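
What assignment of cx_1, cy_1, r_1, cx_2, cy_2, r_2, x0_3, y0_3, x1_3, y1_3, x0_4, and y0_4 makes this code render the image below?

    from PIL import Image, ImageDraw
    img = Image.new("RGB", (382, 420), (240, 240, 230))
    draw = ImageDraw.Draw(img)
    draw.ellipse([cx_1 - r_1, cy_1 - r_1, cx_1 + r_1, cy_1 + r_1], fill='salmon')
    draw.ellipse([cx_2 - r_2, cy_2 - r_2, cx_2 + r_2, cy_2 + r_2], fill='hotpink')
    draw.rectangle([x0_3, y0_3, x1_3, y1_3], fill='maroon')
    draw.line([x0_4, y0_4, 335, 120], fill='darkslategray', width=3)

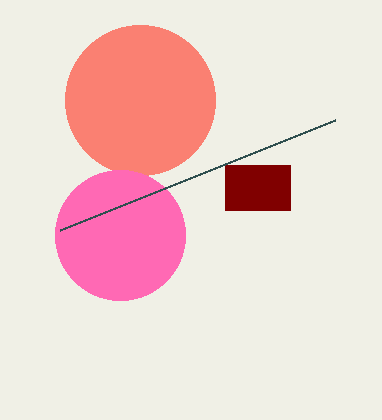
cx_1 = 140; cy_1 = 100; r_1 = 75; cx_2 = 120; cy_2 = 235; r_2 = 65; x0_3 = 225; y0_3 = 165; x1_3 = 290; y1_3 = 210; x0_4 = 60; y0_4 = 230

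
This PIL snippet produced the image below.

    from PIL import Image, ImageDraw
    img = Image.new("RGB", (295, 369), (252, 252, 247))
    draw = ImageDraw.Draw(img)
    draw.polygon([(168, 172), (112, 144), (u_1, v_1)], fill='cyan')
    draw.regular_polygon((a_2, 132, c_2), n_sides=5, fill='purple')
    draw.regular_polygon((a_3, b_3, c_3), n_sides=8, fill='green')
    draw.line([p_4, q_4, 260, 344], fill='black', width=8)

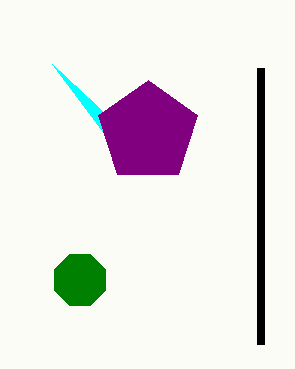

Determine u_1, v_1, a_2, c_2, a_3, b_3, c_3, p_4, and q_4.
u_1 = 52, v_1 = 64, a_2 = 148, c_2 = 52, a_3 = 80, b_3 = 280, c_3 = 28, p_4 = 260, q_4 = 68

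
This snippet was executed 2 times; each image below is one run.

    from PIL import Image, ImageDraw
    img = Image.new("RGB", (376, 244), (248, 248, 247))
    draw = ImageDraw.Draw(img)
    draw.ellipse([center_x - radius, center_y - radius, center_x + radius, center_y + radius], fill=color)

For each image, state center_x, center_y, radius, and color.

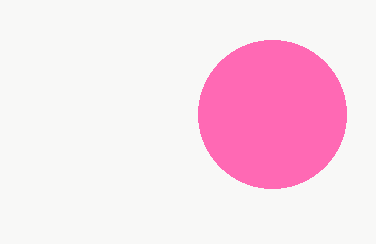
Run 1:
center_x = 272
center_y = 114
radius = 74
color = 'hotpink'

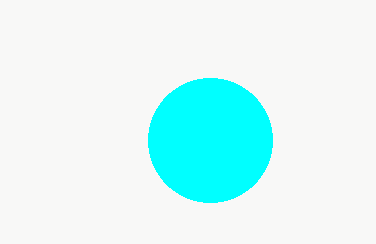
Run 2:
center_x = 210
center_y = 140
radius = 62
color = 'cyan'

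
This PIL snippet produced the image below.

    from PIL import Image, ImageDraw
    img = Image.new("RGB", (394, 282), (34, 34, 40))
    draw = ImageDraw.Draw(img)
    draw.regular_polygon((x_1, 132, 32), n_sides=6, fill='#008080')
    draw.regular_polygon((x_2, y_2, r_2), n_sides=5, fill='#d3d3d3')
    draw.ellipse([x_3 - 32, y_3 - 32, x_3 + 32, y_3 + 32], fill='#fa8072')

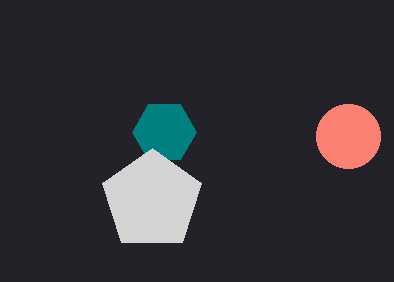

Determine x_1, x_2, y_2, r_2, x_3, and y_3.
x_1 = 164, x_2 = 152, y_2 = 200, r_2 = 52, x_3 = 348, y_3 = 136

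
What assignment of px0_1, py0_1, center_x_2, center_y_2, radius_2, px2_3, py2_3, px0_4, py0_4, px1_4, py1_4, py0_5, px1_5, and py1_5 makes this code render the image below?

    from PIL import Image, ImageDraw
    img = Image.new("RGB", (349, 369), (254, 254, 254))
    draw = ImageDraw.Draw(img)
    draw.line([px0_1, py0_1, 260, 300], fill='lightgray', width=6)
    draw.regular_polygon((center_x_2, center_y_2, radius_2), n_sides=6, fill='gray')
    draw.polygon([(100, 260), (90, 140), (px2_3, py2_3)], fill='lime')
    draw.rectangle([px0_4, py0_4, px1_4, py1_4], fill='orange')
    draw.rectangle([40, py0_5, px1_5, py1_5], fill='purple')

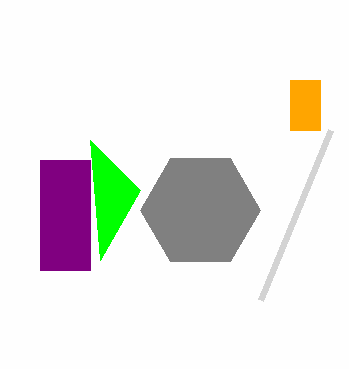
px0_1 = 330, py0_1 = 130, center_x_2 = 200, center_y_2 = 210, radius_2 = 60, px2_3 = 140, py2_3 = 190, px0_4 = 290, py0_4 = 80, px1_4 = 320, py1_4 = 130, py0_5 = 160, px1_5 = 90, py1_5 = 270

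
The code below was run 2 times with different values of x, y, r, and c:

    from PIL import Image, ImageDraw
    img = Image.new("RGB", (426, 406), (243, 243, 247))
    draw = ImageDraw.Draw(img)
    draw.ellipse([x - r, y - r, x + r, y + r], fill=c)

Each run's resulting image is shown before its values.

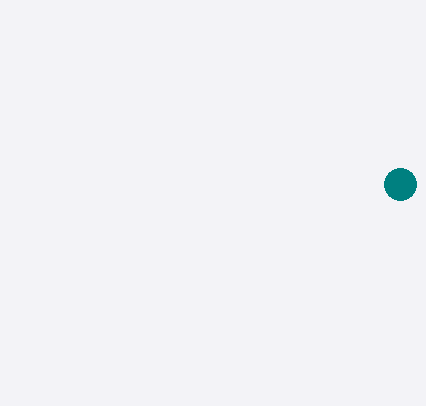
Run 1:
x = 400
y = 184
r = 16
c = 'teal'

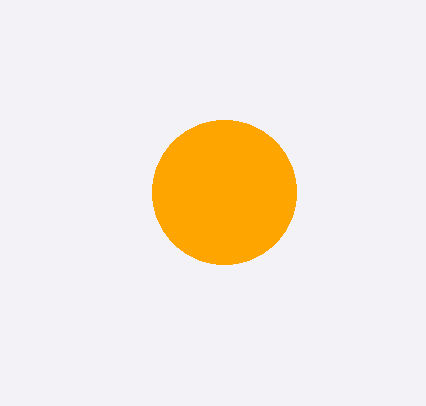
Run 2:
x = 224
y = 192
r = 72
c = 'orange'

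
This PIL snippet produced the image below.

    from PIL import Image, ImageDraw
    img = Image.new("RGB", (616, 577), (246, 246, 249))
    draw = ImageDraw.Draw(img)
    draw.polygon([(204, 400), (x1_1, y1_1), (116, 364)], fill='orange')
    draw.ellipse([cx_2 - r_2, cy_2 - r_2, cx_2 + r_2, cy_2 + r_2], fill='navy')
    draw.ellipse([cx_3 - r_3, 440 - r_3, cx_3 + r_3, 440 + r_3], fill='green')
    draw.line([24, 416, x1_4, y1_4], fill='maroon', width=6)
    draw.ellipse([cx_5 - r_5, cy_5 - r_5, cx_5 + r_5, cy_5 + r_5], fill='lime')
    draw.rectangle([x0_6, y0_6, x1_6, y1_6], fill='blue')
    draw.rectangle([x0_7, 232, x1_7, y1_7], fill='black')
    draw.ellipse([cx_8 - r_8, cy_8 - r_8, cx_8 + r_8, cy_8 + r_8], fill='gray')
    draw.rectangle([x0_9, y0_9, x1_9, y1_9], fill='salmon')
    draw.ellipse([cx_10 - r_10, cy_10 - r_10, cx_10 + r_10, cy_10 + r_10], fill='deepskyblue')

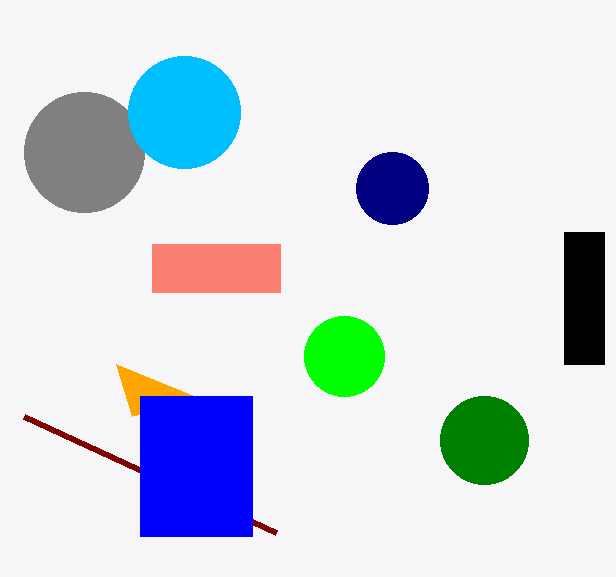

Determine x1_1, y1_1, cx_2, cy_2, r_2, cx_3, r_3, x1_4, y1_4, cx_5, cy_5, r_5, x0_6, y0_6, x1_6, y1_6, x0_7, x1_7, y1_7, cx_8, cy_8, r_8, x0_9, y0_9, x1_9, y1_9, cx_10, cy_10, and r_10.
x1_1 = 132
y1_1 = 416
cx_2 = 392
cy_2 = 188
r_2 = 36
cx_3 = 484
r_3 = 44
x1_4 = 276
y1_4 = 532
cx_5 = 344
cy_5 = 356
r_5 = 40
x0_6 = 140
y0_6 = 396
x1_6 = 252
y1_6 = 536
x0_7 = 564
x1_7 = 604
y1_7 = 364
cx_8 = 84
cy_8 = 152
r_8 = 60
x0_9 = 152
y0_9 = 244
x1_9 = 280
y1_9 = 292
cx_10 = 184
cy_10 = 112
r_10 = 56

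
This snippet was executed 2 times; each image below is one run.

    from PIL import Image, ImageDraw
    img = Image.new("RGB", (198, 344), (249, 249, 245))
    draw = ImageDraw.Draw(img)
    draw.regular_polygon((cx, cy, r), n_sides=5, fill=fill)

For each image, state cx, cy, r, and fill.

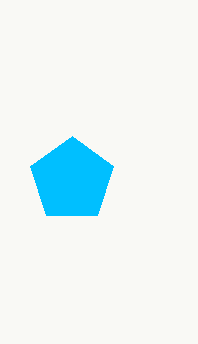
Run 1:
cx = 72
cy = 180
r = 44
fill = 'deepskyblue'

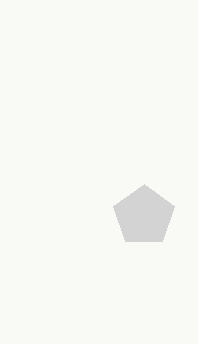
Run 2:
cx = 144
cy = 216
r = 32
fill = 'lightgray'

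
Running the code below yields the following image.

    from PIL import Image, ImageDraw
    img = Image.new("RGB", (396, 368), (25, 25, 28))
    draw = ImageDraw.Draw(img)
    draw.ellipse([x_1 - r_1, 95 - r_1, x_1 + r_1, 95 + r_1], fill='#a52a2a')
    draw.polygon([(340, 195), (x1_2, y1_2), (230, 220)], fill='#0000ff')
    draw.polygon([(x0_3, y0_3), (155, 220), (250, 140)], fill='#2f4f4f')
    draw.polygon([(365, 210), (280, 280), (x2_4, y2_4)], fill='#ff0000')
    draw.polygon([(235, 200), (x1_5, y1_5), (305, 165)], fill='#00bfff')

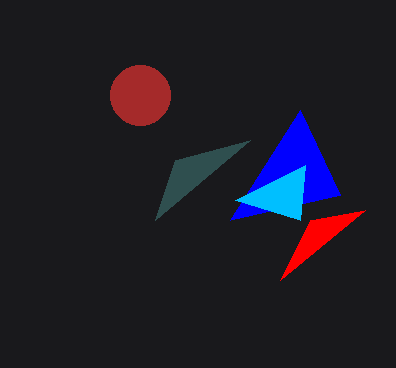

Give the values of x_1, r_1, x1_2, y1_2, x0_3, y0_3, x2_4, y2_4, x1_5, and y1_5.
x_1 = 140, r_1 = 30, x1_2 = 300, y1_2 = 110, x0_3 = 175, y0_3 = 160, x2_4 = 310, y2_4 = 220, x1_5 = 300, y1_5 = 220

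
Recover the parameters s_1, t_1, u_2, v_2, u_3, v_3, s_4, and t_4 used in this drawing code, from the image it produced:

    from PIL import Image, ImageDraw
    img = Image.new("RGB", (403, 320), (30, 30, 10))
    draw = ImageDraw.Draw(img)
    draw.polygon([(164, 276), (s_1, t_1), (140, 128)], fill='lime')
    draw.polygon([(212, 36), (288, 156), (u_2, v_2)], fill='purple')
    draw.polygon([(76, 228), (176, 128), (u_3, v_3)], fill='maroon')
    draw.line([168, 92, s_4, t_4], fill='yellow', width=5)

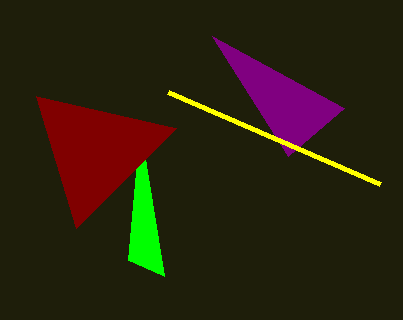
s_1 = 128
t_1 = 260
u_2 = 344
v_2 = 108
u_3 = 36
v_3 = 96
s_4 = 380
t_4 = 184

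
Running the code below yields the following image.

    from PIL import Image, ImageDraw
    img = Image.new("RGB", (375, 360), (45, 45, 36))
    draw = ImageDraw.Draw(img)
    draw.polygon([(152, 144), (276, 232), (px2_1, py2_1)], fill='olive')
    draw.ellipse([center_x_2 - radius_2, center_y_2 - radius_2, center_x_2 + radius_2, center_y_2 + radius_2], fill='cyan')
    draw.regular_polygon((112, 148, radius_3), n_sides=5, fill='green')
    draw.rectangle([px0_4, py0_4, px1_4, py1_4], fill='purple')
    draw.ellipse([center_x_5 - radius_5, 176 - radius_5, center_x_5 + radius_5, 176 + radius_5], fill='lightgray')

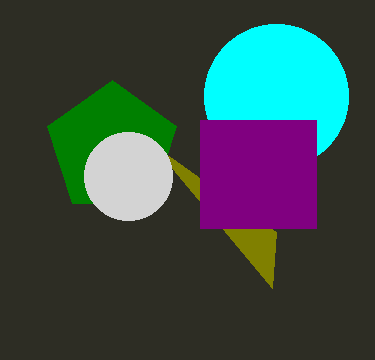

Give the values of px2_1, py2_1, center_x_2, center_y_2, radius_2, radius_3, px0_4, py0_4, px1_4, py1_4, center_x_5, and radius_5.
px2_1 = 272; py2_1 = 288; center_x_2 = 276; center_y_2 = 96; radius_2 = 72; radius_3 = 68; px0_4 = 200; py0_4 = 120; px1_4 = 316; py1_4 = 228; center_x_5 = 128; radius_5 = 44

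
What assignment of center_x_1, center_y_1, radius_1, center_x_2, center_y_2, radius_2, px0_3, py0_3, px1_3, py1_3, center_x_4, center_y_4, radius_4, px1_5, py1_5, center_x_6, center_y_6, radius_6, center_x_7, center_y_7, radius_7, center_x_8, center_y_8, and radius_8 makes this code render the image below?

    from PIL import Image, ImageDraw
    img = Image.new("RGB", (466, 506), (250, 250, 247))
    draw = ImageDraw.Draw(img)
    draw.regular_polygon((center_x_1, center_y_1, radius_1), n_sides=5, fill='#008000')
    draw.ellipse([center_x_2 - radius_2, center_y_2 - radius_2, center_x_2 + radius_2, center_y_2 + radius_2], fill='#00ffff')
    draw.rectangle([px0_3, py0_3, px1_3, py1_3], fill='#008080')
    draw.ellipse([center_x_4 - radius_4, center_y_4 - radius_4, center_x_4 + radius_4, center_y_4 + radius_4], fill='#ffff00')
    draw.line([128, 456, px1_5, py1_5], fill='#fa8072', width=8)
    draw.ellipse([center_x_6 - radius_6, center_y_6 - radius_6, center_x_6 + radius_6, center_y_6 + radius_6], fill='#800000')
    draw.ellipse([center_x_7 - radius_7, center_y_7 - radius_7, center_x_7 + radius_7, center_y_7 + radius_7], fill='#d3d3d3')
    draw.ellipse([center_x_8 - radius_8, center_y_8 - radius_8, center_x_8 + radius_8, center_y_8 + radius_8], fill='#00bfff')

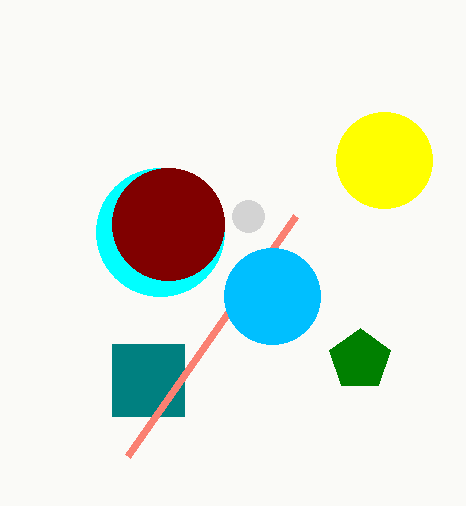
center_x_1 = 360
center_y_1 = 360
radius_1 = 32
center_x_2 = 160
center_y_2 = 232
radius_2 = 64
px0_3 = 112
py0_3 = 344
px1_3 = 184
py1_3 = 416
center_x_4 = 384
center_y_4 = 160
radius_4 = 48
px1_5 = 296
py1_5 = 216
center_x_6 = 168
center_y_6 = 224
radius_6 = 56
center_x_7 = 248
center_y_7 = 216
radius_7 = 16
center_x_8 = 272
center_y_8 = 296
radius_8 = 48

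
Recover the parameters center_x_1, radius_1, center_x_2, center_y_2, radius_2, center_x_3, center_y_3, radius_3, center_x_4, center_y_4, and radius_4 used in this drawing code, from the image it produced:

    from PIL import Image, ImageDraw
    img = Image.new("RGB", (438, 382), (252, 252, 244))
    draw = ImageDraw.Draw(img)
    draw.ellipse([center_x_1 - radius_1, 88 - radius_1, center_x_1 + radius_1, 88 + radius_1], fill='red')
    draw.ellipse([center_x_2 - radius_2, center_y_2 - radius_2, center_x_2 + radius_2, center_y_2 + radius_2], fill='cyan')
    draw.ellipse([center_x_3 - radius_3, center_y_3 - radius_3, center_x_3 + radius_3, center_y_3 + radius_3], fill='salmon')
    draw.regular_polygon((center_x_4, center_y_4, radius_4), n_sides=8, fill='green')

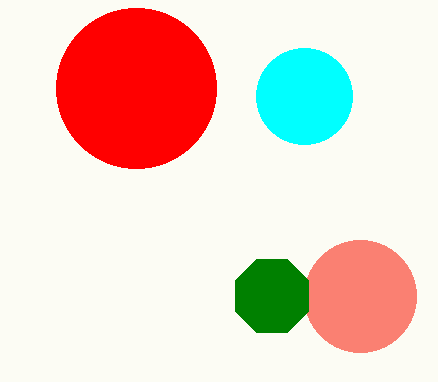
center_x_1 = 136
radius_1 = 80
center_x_2 = 304
center_y_2 = 96
radius_2 = 48
center_x_3 = 360
center_y_3 = 296
radius_3 = 56
center_x_4 = 272
center_y_4 = 296
radius_4 = 40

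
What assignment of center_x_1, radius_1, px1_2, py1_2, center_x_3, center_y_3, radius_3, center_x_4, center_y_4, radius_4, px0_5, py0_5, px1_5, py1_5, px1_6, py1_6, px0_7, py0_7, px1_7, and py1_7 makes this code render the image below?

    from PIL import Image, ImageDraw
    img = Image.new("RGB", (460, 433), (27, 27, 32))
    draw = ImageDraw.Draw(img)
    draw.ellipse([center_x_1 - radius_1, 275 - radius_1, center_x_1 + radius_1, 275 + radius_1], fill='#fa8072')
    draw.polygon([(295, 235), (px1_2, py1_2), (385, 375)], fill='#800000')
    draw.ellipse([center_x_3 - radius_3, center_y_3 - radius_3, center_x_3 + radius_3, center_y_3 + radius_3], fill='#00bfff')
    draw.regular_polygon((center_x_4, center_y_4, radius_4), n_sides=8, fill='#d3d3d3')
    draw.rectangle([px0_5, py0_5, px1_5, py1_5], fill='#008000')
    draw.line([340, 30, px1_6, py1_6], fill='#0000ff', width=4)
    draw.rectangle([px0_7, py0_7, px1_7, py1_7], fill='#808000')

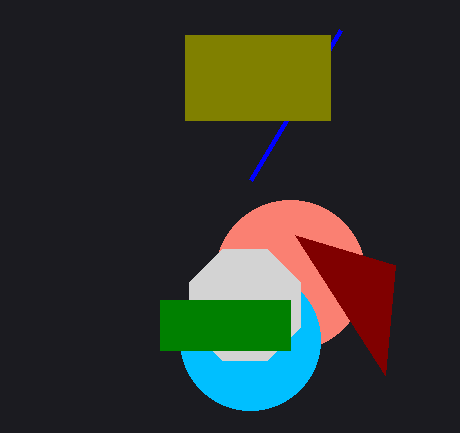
center_x_1 = 290; radius_1 = 75; px1_2 = 395; py1_2 = 265; center_x_3 = 250; center_y_3 = 340; radius_3 = 70; center_x_4 = 245; center_y_4 = 305; radius_4 = 60; px0_5 = 160; py0_5 = 300; px1_5 = 290; py1_5 = 350; px1_6 = 250; py1_6 = 180; px0_7 = 185; py0_7 = 35; px1_7 = 330; py1_7 = 120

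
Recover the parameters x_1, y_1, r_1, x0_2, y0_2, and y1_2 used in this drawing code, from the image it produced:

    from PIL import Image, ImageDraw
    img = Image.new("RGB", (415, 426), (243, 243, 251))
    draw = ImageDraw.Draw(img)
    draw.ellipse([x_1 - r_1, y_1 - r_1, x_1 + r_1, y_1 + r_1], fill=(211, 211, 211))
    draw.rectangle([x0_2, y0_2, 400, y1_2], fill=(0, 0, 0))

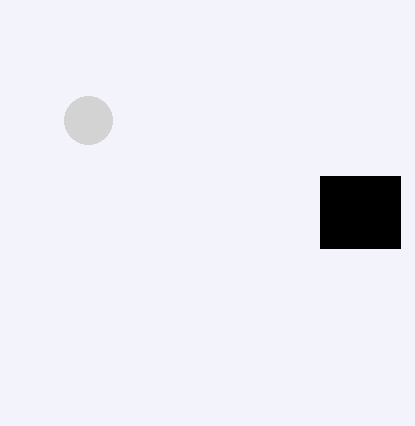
x_1 = 88; y_1 = 120; r_1 = 24; x0_2 = 320; y0_2 = 176; y1_2 = 248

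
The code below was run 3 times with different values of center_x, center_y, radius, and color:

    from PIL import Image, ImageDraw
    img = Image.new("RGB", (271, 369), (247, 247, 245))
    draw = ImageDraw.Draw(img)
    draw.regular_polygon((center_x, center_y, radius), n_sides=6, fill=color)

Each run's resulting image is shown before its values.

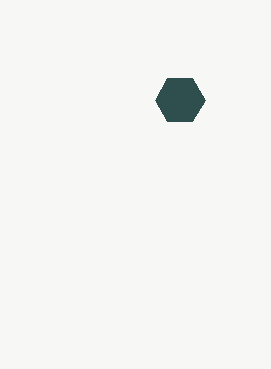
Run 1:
center_x = 180, center_y = 100, radius = 25, color = 'darkslategray'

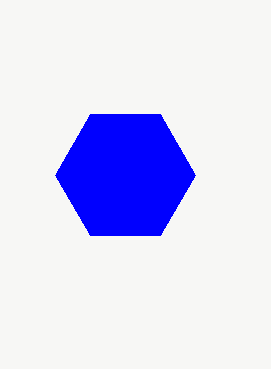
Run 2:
center_x = 125, center_y = 175, radius = 70, color = 'blue'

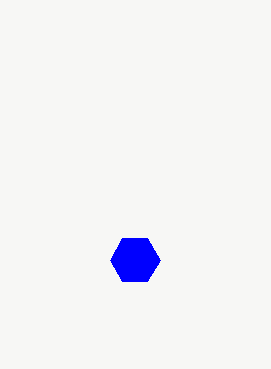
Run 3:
center_x = 135
center_y = 260
radius = 25
color = 'blue'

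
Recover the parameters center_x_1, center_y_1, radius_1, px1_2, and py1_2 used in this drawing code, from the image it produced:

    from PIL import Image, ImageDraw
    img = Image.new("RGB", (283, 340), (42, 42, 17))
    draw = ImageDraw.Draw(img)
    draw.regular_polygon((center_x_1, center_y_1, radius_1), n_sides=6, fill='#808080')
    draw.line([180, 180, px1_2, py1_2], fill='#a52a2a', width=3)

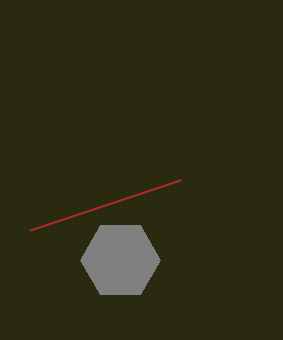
center_x_1 = 120
center_y_1 = 260
radius_1 = 40
px1_2 = 30
py1_2 = 230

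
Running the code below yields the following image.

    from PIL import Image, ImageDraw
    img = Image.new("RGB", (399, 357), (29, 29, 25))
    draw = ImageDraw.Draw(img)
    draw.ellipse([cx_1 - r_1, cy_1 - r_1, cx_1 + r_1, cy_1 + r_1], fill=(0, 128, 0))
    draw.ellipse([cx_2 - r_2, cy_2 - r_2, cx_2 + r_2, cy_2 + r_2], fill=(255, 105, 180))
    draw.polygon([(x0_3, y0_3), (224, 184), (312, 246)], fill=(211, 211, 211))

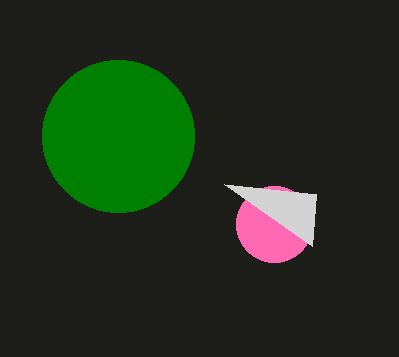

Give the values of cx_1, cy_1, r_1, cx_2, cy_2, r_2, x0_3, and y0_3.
cx_1 = 118; cy_1 = 136; r_1 = 76; cx_2 = 274; cy_2 = 224; r_2 = 38; x0_3 = 316; y0_3 = 194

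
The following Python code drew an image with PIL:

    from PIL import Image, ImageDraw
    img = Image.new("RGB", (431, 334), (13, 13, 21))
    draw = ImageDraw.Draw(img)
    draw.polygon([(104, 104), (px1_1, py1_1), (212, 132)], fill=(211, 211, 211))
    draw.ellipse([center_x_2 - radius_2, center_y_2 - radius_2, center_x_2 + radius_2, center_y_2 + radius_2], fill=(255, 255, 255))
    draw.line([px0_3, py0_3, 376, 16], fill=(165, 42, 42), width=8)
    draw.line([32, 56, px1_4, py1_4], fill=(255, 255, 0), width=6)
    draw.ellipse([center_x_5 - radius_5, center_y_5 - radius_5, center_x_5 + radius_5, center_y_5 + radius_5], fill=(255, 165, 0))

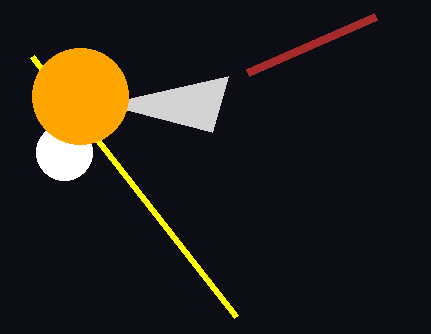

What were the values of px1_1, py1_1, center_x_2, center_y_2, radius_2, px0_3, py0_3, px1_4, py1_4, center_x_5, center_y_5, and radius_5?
px1_1 = 228; py1_1 = 76; center_x_2 = 64; center_y_2 = 152; radius_2 = 28; px0_3 = 248; py0_3 = 72; px1_4 = 236; py1_4 = 316; center_x_5 = 80; center_y_5 = 96; radius_5 = 48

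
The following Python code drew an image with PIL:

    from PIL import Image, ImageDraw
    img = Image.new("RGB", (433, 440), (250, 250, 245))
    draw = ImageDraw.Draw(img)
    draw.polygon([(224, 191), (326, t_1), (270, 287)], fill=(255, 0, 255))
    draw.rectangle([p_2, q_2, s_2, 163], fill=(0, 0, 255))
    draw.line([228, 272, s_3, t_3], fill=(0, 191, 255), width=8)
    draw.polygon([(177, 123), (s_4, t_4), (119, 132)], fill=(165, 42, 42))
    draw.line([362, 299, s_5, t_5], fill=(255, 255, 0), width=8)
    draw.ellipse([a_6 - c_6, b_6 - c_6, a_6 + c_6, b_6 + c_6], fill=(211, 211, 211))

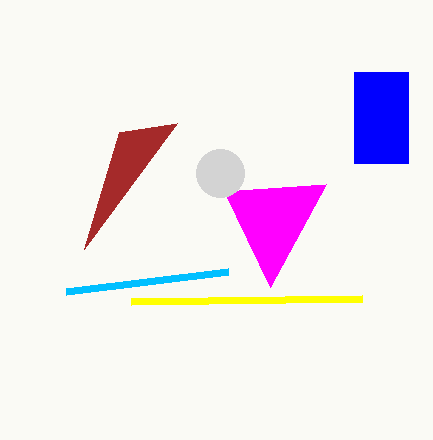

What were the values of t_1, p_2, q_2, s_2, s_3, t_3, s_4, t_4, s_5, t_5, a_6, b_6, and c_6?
t_1 = 184, p_2 = 354, q_2 = 72, s_2 = 408, s_3 = 66, t_3 = 292, s_4 = 84, t_4 = 249, s_5 = 131, t_5 = 302, a_6 = 220, b_6 = 173, c_6 = 24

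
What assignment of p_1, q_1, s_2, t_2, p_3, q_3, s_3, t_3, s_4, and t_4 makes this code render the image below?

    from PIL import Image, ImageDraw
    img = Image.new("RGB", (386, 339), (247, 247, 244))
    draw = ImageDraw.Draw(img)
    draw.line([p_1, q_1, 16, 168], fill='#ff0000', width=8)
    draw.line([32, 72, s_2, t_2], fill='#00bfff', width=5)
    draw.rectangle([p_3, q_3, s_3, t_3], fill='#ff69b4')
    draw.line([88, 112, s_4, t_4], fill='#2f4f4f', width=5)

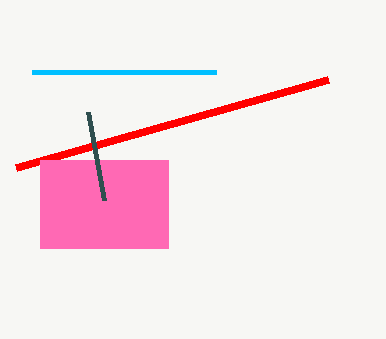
p_1 = 328; q_1 = 80; s_2 = 216; t_2 = 72; p_3 = 40; q_3 = 160; s_3 = 168; t_3 = 248; s_4 = 104; t_4 = 200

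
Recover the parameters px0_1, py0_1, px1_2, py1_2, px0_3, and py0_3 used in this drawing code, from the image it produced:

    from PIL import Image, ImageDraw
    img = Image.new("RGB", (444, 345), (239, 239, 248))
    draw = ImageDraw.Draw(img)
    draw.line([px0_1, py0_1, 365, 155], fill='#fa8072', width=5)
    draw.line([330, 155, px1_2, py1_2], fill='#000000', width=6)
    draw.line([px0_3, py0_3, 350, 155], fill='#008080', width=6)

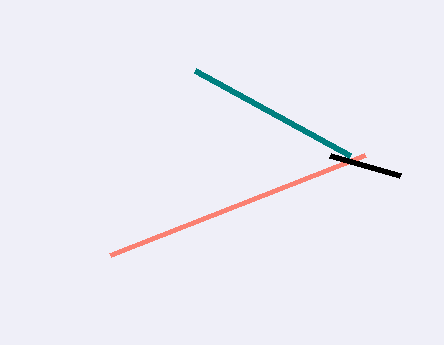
px0_1 = 110; py0_1 = 255; px1_2 = 400; py1_2 = 175; px0_3 = 195; py0_3 = 70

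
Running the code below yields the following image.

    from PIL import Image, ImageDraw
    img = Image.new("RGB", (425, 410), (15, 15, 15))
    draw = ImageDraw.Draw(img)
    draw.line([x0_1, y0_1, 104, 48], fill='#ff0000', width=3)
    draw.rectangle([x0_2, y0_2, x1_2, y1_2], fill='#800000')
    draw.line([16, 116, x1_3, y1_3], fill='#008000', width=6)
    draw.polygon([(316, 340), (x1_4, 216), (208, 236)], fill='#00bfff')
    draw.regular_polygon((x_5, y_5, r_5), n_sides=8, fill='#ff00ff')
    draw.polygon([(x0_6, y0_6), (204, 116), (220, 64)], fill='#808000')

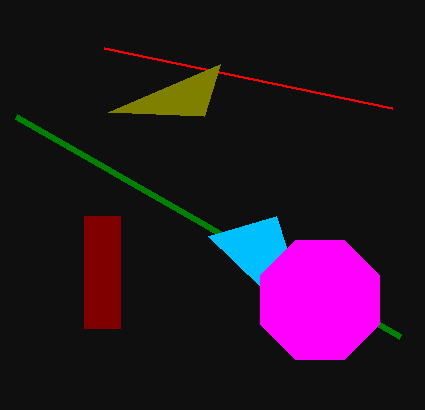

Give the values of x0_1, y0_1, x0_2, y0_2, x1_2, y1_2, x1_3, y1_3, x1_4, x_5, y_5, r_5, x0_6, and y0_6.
x0_1 = 392, y0_1 = 108, x0_2 = 84, y0_2 = 216, x1_2 = 120, y1_2 = 328, x1_3 = 400, y1_3 = 336, x1_4 = 276, x_5 = 320, y_5 = 300, r_5 = 64, x0_6 = 108, y0_6 = 112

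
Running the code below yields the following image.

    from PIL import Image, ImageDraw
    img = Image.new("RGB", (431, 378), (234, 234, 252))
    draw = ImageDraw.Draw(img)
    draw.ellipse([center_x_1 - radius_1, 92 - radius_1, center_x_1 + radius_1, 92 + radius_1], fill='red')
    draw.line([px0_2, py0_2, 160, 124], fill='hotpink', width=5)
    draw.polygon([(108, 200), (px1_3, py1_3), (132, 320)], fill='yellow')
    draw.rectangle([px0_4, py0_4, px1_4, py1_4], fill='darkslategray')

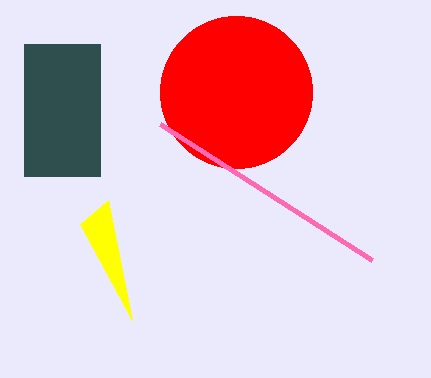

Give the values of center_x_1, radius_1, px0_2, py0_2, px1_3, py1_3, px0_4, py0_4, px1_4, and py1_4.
center_x_1 = 236, radius_1 = 76, px0_2 = 372, py0_2 = 260, px1_3 = 80, py1_3 = 224, px0_4 = 24, py0_4 = 44, px1_4 = 100, py1_4 = 176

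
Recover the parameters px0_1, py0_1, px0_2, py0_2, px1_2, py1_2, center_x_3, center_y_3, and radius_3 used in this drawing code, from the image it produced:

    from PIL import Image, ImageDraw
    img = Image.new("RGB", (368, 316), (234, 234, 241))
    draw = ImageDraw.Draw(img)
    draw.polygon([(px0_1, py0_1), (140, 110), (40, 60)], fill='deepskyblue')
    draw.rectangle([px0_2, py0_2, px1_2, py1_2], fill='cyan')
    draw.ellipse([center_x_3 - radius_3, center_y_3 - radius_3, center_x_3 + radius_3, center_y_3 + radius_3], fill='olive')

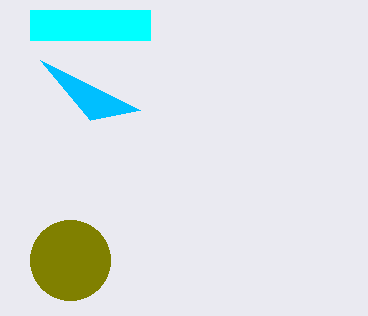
px0_1 = 90
py0_1 = 120
px0_2 = 30
py0_2 = 10
px1_2 = 150
py1_2 = 40
center_x_3 = 70
center_y_3 = 260
radius_3 = 40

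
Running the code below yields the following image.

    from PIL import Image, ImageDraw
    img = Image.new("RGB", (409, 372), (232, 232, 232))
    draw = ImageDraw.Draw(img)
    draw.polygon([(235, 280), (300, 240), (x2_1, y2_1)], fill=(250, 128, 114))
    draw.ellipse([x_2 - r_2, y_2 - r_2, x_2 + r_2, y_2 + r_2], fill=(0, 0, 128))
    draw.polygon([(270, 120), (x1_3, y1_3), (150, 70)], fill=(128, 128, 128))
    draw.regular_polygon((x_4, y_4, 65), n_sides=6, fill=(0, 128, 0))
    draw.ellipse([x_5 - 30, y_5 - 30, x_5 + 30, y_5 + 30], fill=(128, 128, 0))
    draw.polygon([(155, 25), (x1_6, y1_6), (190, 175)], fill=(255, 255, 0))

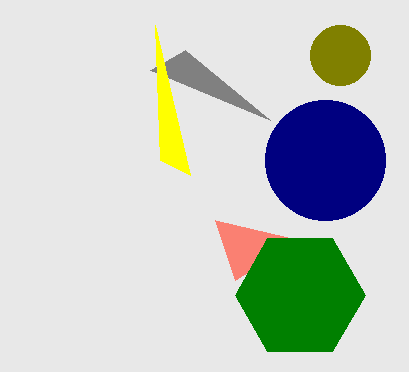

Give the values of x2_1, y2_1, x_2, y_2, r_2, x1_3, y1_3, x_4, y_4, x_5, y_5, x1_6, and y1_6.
x2_1 = 215; y2_1 = 220; x_2 = 325; y_2 = 160; r_2 = 60; x1_3 = 185; y1_3 = 50; x_4 = 300; y_4 = 295; x_5 = 340; y_5 = 55; x1_6 = 160; y1_6 = 160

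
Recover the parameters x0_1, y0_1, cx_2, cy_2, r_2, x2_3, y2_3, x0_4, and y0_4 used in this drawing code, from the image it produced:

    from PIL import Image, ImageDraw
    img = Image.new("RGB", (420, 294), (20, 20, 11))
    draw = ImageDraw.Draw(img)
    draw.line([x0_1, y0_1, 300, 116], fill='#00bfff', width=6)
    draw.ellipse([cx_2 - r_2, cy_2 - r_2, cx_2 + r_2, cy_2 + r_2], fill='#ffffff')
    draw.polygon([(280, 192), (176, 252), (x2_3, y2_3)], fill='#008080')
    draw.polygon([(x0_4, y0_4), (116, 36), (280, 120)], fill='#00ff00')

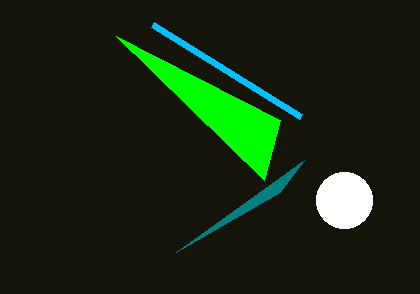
x0_1 = 152, y0_1 = 24, cx_2 = 344, cy_2 = 200, r_2 = 28, x2_3 = 304, y2_3 = 160, x0_4 = 264, y0_4 = 180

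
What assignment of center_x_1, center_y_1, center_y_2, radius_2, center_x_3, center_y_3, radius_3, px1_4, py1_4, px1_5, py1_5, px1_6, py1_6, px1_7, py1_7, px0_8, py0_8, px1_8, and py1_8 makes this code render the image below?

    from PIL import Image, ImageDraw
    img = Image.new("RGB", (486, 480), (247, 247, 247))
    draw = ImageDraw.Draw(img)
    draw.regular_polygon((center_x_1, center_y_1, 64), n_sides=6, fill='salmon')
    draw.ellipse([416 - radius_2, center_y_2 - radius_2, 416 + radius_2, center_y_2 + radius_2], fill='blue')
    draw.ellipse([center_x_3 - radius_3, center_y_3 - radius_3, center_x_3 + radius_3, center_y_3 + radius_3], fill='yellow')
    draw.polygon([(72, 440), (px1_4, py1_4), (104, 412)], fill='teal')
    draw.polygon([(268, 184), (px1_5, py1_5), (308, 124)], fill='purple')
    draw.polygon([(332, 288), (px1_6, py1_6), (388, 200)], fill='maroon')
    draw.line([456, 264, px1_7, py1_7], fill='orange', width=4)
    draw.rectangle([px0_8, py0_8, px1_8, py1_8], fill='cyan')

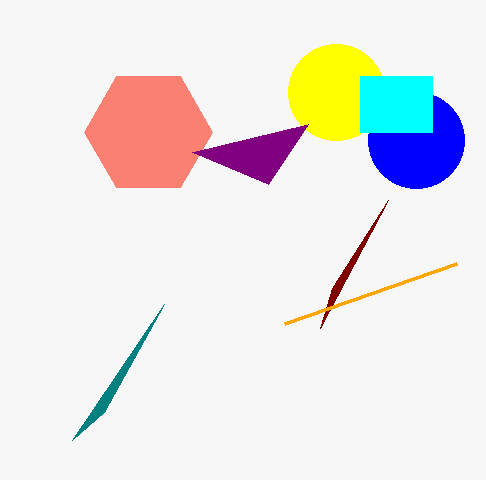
center_x_1 = 148, center_y_1 = 132, center_y_2 = 140, radius_2 = 48, center_x_3 = 336, center_y_3 = 92, radius_3 = 48, px1_4 = 164, py1_4 = 304, px1_5 = 192, py1_5 = 152, px1_6 = 320, py1_6 = 328, px1_7 = 284, py1_7 = 324, px0_8 = 360, py0_8 = 76, px1_8 = 432, py1_8 = 132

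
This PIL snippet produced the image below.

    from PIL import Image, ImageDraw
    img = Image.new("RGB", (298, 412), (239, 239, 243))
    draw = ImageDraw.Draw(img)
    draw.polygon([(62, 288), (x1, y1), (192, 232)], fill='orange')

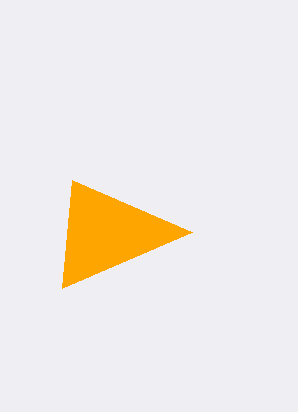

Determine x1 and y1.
x1 = 72
y1 = 180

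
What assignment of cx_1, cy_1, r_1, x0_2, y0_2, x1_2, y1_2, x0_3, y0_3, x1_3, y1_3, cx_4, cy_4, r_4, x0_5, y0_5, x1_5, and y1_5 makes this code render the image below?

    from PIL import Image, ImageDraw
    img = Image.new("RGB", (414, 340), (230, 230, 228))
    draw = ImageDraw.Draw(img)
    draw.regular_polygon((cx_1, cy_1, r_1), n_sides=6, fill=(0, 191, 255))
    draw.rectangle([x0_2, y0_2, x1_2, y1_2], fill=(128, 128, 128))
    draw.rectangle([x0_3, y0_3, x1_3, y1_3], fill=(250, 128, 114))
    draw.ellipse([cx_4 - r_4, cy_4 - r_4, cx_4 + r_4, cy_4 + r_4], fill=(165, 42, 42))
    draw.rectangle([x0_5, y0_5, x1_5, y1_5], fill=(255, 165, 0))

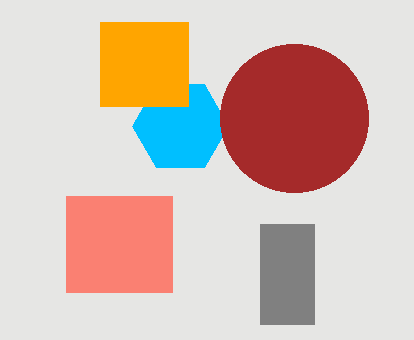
cx_1 = 180; cy_1 = 126; r_1 = 48; x0_2 = 260; y0_2 = 224; x1_2 = 314; y1_2 = 324; x0_3 = 66; y0_3 = 196; x1_3 = 172; y1_3 = 292; cx_4 = 294; cy_4 = 118; r_4 = 74; x0_5 = 100; y0_5 = 22; x1_5 = 188; y1_5 = 106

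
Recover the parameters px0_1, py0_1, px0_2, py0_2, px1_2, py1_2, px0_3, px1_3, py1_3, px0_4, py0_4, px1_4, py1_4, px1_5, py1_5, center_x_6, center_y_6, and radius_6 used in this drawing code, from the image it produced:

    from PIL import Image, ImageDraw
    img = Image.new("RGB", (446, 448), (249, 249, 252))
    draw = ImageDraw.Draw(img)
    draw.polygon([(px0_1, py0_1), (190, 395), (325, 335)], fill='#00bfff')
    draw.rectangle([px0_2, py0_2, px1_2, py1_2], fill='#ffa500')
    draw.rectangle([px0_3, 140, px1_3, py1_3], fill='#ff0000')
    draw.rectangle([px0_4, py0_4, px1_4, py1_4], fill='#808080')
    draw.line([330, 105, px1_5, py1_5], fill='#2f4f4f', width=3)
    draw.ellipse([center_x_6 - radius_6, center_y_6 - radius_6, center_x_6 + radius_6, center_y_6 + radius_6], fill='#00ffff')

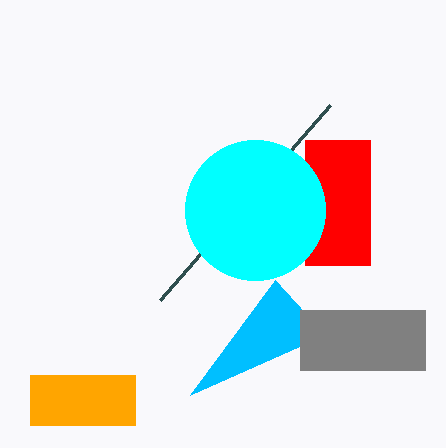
px0_1 = 275
py0_1 = 280
px0_2 = 30
py0_2 = 375
px1_2 = 135
py1_2 = 425
px0_3 = 305
px1_3 = 370
py1_3 = 265
px0_4 = 300
py0_4 = 310
px1_4 = 425
py1_4 = 370
px1_5 = 160
py1_5 = 300
center_x_6 = 255
center_y_6 = 210
radius_6 = 70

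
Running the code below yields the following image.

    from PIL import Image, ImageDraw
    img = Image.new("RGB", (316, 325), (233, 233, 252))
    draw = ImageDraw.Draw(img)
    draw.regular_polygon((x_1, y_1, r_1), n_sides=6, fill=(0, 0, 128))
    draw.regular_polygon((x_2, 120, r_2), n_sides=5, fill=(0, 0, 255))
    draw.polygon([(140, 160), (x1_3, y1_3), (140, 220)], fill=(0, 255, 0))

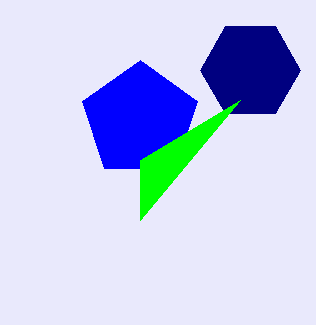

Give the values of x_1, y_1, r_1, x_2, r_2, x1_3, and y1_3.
x_1 = 250; y_1 = 70; r_1 = 50; x_2 = 140; r_2 = 60; x1_3 = 240; y1_3 = 100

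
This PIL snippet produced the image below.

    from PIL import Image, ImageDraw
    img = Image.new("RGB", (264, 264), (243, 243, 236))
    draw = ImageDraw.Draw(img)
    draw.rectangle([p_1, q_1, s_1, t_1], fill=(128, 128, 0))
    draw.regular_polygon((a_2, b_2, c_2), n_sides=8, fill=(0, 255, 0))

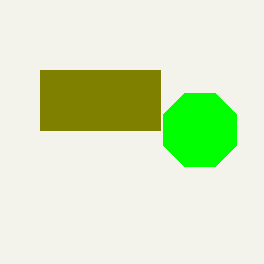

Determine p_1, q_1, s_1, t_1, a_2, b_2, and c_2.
p_1 = 40
q_1 = 70
s_1 = 160
t_1 = 130
a_2 = 200
b_2 = 130
c_2 = 40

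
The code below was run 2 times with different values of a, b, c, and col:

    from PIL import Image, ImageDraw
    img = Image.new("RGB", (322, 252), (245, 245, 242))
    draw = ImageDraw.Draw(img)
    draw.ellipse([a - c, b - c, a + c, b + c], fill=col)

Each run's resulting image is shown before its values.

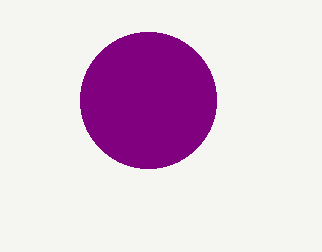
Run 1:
a = 148, b = 100, c = 68, col = 'purple'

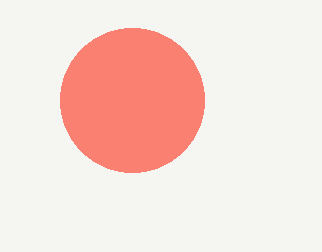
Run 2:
a = 132, b = 100, c = 72, col = 'salmon'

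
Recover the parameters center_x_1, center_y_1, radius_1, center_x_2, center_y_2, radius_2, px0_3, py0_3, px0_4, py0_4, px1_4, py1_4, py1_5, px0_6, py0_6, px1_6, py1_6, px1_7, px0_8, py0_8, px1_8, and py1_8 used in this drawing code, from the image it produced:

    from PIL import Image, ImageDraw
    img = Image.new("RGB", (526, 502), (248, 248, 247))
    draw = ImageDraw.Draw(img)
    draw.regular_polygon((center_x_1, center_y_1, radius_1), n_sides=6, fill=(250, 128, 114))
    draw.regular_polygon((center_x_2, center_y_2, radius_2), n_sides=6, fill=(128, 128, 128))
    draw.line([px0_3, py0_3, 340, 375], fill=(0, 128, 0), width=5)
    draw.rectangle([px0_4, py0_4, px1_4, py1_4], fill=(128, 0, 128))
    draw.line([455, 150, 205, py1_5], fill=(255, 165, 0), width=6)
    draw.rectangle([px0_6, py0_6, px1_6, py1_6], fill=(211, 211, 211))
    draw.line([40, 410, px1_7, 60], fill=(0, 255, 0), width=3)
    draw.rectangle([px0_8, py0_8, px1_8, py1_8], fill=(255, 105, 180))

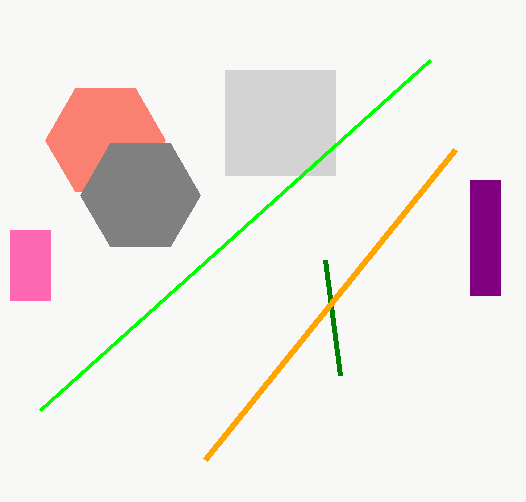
center_x_1 = 105, center_y_1 = 140, radius_1 = 60, center_x_2 = 140, center_y_2 = 195, radius_2 = 60, px0_3 = 325, py0_3 = 260, px0_4 = 470, py0_4 = 180, px1_4 = 500, py1_4 = 295, py1_5 = 460, px0_6 = 225, py0_6 = 70, px1_6 = 335, py1_6 = 175, px1_7 = 430, px0_8 = 10, py0_8 = 230, px1_8 = 50, py1_8 = 300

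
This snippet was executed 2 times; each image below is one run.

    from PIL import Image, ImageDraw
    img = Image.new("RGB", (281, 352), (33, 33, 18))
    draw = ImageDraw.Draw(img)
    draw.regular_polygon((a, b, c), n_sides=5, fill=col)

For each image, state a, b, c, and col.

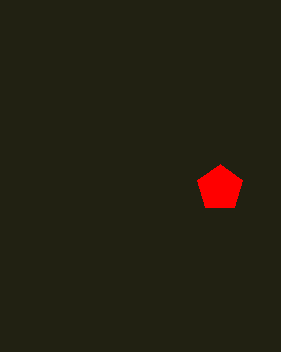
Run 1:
a = 220
b = 188
c = 24
col = 'red'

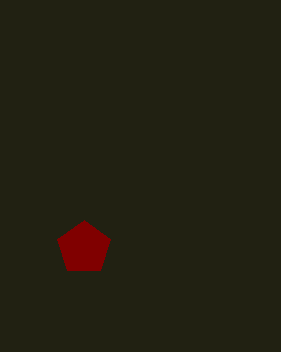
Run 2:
a = 84; b = 248; c = 28; col = 'maroon'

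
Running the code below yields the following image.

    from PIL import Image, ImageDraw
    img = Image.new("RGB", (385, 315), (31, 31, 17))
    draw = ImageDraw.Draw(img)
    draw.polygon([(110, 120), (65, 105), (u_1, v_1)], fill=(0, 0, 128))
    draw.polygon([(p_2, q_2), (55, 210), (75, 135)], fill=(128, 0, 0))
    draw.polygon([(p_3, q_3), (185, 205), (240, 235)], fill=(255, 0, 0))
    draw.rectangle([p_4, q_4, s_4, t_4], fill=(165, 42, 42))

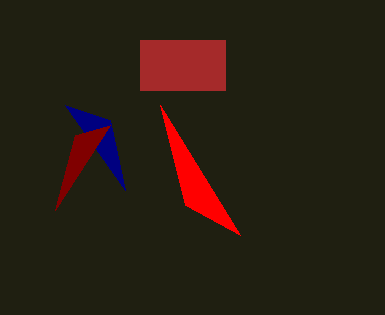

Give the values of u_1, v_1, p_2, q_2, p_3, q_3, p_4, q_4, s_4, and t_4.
u_1 = 125; v_1 = 190; p_2 = 110; q_2 = 125; p_3 = 160; q_3 = 105; p_4 = 140; q_4 = 40; s_4 = 225; t_4 = 90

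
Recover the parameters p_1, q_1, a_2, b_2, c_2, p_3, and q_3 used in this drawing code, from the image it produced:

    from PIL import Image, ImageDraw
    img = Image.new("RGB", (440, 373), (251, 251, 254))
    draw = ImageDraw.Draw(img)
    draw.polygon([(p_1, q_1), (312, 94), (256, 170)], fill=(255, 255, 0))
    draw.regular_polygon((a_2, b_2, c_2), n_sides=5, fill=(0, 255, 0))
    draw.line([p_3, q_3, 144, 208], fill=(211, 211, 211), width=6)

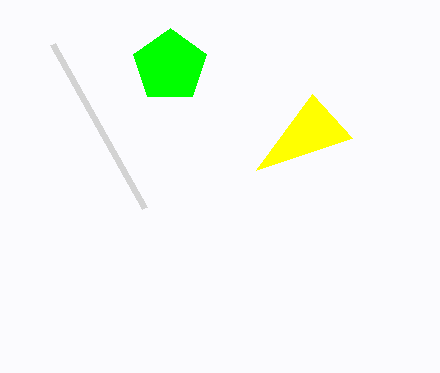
p_1 = 352, q_1 = 138, a_2 = 170, b_2 = 66, c_2 = 38, p_3 = 52, q_3 = 44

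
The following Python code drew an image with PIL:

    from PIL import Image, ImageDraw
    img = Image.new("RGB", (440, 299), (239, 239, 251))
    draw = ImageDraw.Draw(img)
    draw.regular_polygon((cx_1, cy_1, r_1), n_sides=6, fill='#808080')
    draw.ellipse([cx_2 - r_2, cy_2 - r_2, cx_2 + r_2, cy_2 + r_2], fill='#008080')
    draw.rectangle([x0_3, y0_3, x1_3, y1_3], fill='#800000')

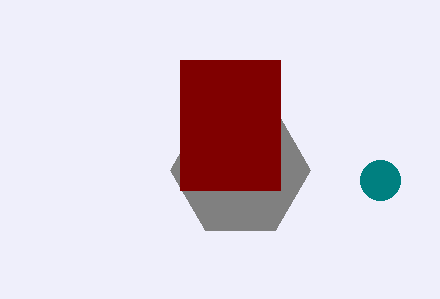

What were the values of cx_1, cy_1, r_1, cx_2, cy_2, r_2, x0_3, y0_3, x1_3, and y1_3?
cx_1 = 240; cy_1 = 170; r_1 = 70; cx_2 = 380; cy_2 = 180; r_2 = 20; x0_3 = 180; y0_3 = 60; x1_3 = 280; y1_3 = 190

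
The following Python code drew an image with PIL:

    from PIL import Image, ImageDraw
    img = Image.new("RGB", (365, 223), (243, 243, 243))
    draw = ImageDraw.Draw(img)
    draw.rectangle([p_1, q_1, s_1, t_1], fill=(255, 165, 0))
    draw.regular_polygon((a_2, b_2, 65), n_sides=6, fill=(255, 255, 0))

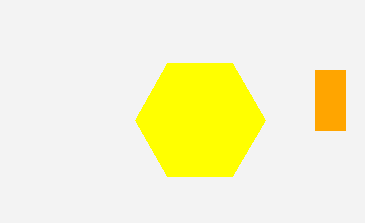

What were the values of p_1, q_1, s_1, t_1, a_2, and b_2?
p_1 = 315; q_1 = 70; s_1 = 345; t_1 = 130; a_2 = 200; b_2 = 120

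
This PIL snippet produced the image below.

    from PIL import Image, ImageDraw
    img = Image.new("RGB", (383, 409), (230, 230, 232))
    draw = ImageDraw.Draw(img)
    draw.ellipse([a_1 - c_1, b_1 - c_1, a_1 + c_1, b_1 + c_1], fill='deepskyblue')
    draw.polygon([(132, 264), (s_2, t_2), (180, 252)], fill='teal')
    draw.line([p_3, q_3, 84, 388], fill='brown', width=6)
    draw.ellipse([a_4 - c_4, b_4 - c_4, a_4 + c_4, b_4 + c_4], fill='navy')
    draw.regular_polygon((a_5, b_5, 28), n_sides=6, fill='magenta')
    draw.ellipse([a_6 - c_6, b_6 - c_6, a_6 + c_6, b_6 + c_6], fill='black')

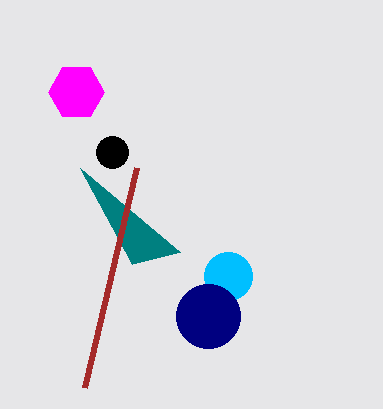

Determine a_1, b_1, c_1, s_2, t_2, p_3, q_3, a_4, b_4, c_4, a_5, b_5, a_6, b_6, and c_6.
a_1 = 228
b_1 = 276
c_1 = 24
s_2 = 80
t_2 = 168
p_3 = 136
q_3 = 168
a_4 = 208
b_4 = 316
c_4 = 32
a_5 = 76
b_5 = 92
a_6 = 112
b_6 = 152
c_6 = 16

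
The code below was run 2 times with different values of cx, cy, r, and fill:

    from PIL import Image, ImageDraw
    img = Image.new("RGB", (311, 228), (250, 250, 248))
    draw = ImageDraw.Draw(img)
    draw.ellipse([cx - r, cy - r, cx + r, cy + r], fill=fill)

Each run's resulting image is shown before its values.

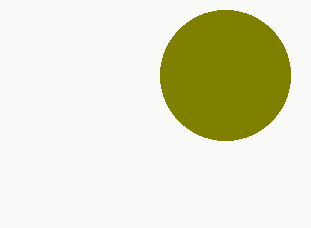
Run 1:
cx = 225; cy = 75; r = 65; fill = 'olive'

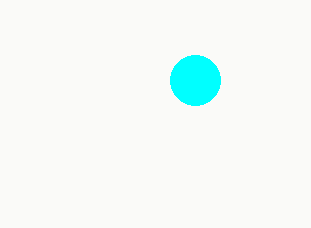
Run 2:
cx = 195, cy = 80, r = 25, fill = 'cyan'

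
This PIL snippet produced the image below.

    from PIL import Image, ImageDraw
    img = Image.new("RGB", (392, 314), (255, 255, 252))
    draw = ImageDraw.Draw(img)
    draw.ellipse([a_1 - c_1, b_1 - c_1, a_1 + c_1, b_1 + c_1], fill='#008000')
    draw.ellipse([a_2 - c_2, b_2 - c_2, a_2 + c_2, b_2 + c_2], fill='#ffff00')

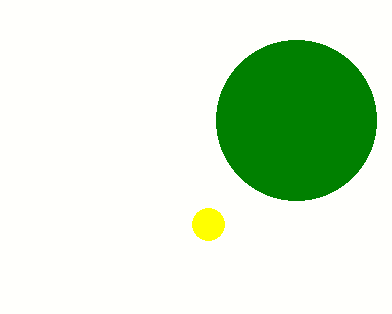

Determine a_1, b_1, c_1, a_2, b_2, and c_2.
a_1 = 296
b_1 = 120
c_1 = 80
a_2 = 208
b_2 = 224
c_2 = 16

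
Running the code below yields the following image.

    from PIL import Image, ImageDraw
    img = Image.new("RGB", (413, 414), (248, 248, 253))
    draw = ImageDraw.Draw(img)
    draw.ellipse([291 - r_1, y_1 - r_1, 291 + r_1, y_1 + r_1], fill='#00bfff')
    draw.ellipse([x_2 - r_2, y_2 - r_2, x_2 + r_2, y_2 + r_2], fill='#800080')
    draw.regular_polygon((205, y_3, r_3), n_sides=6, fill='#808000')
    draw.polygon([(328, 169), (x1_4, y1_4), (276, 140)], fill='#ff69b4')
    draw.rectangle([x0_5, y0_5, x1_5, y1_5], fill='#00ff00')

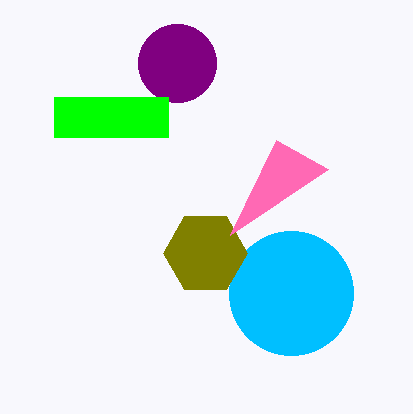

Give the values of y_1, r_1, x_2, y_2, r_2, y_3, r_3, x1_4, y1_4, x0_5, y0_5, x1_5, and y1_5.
y_1 = 293; r_1 = 62; x_2 = 177; y_2 = 63; r_2 = 39; y_3 = 253; r_3 = 42; x1_4 = 230; y1_4 = 235; x0_5 = 54; y0_5 = 97; x1_5 = 168; y1_5 = 137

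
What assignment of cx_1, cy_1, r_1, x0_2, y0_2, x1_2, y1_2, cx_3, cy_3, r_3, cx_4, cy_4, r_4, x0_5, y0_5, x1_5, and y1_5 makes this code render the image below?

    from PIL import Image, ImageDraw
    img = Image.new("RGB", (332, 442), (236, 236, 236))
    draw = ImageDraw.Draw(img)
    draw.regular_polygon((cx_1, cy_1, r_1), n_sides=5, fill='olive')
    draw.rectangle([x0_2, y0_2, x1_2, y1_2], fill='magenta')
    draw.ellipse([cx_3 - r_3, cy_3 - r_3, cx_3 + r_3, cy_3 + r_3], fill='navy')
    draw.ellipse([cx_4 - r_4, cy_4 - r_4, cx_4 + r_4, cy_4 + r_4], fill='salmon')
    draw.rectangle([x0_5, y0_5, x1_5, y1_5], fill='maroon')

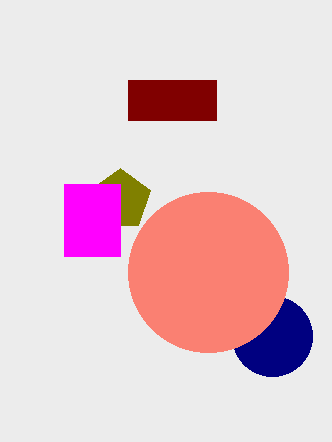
cx_1 = 120; cy_1 = 200; r_1 = 32; x0_2 = 64; y0_2 = 184; x1_2 = 120; y1_2 = 256; cx_3 = 272; cy_3 = 336; r_3 = 40; cx_4 = 208; cy_4 = 272; r_4 = 80; x0_5 = 128; y0_5 = 80; x1_5 = 216; y1_5 = 120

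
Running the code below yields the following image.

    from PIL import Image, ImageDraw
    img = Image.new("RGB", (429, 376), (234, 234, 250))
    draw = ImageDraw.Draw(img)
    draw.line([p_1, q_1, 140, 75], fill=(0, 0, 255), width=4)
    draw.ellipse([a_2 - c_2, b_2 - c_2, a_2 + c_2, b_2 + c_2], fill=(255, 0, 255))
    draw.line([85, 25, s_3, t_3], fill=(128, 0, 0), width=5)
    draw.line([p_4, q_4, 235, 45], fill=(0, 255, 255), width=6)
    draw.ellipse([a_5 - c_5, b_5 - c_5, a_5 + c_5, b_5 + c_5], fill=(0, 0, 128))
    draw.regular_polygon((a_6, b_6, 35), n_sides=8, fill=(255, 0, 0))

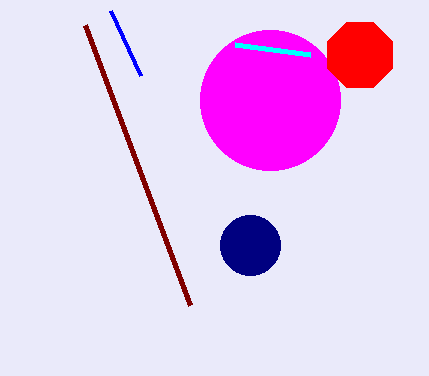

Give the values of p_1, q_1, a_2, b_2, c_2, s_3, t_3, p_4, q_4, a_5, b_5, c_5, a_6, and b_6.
p_1 = 110
q_1 = 10
a_2 = 270
b_2 = 100
c_2 = 70
s_3 = 190
t_3 = 305
p_4 = 310
q_4 = 55
a_5 = 250
b_5 = 245
c_5 = 30
a_6 = 360
b_6 = 55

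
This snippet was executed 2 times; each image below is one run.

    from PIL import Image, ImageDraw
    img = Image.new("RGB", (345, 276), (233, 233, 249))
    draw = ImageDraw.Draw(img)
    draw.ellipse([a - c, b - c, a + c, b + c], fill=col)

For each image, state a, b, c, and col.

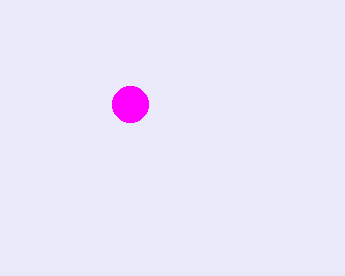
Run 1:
a = 130
b = 104
c = 18
col = 'magenta'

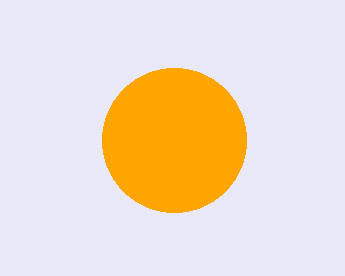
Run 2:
a = 174, b = 140, c = 72, col = 'orange'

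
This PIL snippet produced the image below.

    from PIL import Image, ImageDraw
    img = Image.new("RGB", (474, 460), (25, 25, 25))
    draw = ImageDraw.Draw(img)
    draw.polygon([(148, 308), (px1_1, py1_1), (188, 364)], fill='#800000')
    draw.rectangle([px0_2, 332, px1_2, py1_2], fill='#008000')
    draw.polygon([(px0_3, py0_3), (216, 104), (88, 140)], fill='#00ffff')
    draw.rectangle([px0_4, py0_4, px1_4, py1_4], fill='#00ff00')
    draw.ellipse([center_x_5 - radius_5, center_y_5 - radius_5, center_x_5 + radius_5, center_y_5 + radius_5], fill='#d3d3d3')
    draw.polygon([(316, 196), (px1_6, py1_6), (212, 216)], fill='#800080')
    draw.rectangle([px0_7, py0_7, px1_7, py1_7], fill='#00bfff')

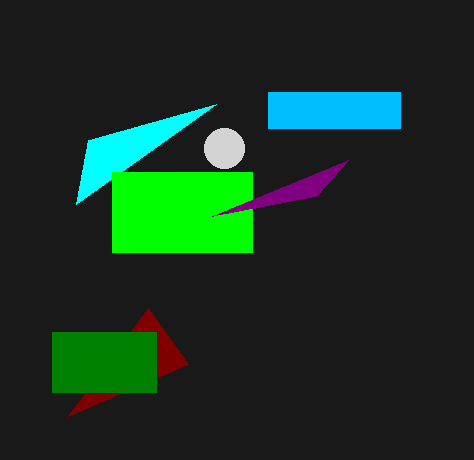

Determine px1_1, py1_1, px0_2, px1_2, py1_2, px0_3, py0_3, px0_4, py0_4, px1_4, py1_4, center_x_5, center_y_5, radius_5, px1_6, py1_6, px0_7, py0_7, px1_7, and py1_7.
px1_1 = 68
py1_1 = 416
px0_2 = 52
px1_2 = 156
py1_2 = 392
px0_3 = 76
py0_3 = 204
px0_4 = 112
py0_4 = 172
px1_4 = 252
py1_4 = 252
center_x_5 = 224
center_y_5 = 148
radius_5 = 20
px1_6 = 348
py1_6 = 160
px0_7 = 268
py0_7 = 92
px1_7 = 400
py1_7 = 128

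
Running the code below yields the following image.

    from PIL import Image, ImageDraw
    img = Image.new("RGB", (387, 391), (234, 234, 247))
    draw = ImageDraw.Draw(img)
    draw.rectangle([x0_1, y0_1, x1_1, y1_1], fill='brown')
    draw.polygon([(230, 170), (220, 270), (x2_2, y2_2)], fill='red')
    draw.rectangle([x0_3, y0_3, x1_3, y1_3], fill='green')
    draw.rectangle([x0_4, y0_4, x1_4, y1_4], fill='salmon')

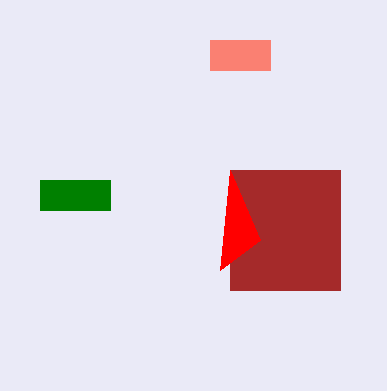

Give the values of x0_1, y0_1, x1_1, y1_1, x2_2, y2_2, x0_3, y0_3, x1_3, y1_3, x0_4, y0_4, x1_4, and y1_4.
x0_1 = 230; y0_1 = 170; x1_1 = 340; y1_1 = 290; x2_2 = 260; y2_2 = 240; x0_3 = 40; y0_3 = 180; x1_3 = 110; y1_3 = 210; x0_4 = 210; y0_4 = 40; x1_4 = 270; y1_4 = 70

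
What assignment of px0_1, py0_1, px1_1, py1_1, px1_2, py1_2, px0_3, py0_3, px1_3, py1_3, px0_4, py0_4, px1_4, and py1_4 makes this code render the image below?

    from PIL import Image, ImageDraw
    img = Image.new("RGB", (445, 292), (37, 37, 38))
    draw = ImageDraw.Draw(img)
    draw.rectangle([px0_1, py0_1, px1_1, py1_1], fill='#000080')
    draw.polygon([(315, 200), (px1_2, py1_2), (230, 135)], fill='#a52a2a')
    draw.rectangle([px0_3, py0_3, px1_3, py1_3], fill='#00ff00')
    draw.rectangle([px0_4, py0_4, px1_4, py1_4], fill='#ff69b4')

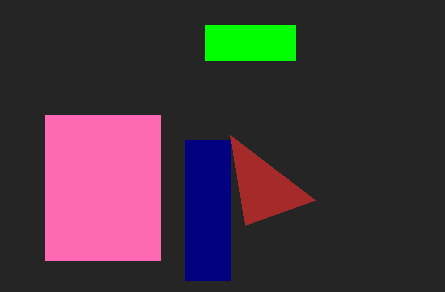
px0_1 = 185, py0_1 = 140, px1_1 = 230, py1_1 = 280, px1_2 = 245, py1_2 = 225, px0_3 = 205, py0_3 = 25, px1_3 = 295, py1_3 = 60, px0_4 = 45, py0_4 = 115, px1_4 = 160, py1_4 = 260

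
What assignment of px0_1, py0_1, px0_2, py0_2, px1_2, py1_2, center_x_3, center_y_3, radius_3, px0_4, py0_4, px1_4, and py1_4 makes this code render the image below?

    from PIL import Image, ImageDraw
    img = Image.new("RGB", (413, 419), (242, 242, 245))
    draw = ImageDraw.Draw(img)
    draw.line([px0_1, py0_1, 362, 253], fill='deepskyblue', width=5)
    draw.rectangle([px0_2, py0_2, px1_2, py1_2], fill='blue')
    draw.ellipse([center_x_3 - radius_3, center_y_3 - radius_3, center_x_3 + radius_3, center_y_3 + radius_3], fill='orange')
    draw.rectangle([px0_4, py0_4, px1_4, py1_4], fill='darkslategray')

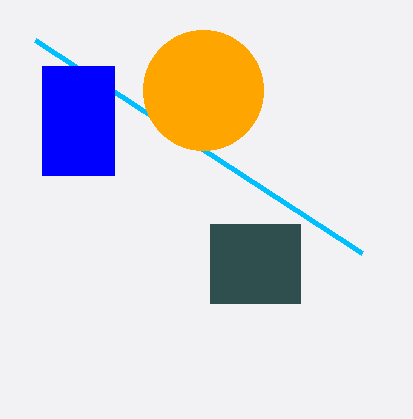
px0_1 = 35; py0_1 = 40; px0_2 = 42; py0_2 = 66; px1_2 = 114; py1_2 = 175; center_x_3 = 203; center_y_3 = 90; radius_3 = 60; px0_4 = 210; py0_4 = 224; px1_4 = 300; py1_4 = 303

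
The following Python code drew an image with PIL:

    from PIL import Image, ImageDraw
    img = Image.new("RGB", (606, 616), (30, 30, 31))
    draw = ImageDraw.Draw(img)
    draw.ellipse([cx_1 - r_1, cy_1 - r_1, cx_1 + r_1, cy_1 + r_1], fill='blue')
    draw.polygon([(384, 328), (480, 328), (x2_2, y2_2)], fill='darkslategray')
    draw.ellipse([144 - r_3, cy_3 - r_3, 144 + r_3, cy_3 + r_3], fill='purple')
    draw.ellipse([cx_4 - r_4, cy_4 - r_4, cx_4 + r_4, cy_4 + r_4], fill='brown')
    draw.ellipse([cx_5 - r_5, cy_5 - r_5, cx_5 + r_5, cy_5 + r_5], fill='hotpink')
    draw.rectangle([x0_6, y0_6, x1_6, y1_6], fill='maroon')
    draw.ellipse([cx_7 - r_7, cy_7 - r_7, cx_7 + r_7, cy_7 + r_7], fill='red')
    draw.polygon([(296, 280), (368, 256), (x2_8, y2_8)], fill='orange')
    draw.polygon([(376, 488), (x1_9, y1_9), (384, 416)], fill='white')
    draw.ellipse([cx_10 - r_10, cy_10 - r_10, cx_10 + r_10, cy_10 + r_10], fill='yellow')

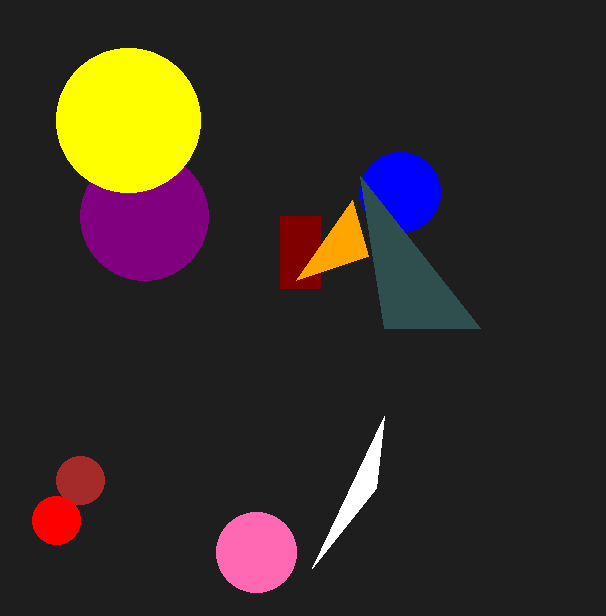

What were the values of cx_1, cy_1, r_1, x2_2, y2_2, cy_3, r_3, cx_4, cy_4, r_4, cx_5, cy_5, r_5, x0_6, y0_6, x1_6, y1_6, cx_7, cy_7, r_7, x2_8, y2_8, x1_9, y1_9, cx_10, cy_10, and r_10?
cx_1 = 400
cy_1 = 192
r_1 = 40
x2_2 = 360
y2_2 = 176
cy_3 = 216
r_3 = 64
cx_4 = 80
cy_4 = 480
r_4 = 24
cx_5 = 256
cy_5 = 552
r_5 = 40
x0_6 = 280
y0_6 = 216
x1_6 = 320
y1_6 = 288
cx_7 = 56
cy_7 = 520
r_7 = 24
x2_8 = 352
y2_8 = 200
x1_9 = 312
y1_9 = 568
cx_10 = 128
cy_10 = 120
r_10 = 72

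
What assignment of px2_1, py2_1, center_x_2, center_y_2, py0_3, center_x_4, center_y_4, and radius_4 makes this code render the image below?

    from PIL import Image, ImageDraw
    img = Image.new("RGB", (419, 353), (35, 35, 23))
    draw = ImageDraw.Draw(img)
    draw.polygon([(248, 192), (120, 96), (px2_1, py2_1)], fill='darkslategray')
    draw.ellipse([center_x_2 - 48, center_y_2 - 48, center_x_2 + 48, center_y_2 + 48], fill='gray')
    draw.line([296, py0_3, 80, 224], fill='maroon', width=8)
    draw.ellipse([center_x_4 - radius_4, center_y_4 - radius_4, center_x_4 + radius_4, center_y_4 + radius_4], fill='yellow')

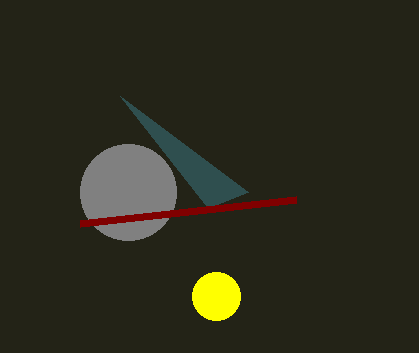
px2_1 = 208, py2_1 = 208, center_x_2 = 128, center_y_2 = 192, py0_3 = 200, center_x_4 = 216, center_y_4 = 296, radius_4 = 24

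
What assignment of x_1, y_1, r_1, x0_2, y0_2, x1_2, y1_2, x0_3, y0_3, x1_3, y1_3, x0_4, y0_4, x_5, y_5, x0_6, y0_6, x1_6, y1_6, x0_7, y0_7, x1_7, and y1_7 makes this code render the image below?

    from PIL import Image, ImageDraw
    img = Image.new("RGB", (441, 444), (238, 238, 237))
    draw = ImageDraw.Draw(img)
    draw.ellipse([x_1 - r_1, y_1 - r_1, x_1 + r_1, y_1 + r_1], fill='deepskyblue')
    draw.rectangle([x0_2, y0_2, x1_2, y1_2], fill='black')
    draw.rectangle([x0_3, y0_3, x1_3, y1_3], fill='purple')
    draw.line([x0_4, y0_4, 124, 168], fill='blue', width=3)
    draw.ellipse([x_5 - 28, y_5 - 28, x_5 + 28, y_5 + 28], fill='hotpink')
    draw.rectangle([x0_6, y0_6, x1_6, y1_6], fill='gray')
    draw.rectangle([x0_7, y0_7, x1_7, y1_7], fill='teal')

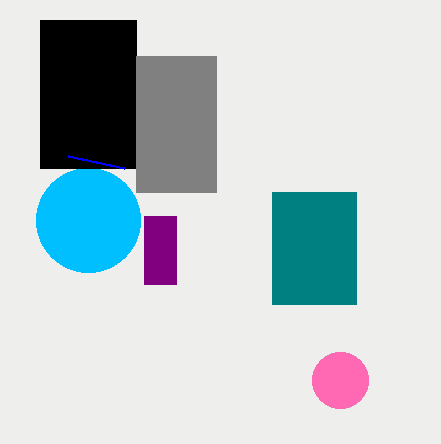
x_1 = 88
y_1 = 220
r_1 = 52
x0_2 = 40
y0_2 = 20
x1_2 = 136
y1_2 = 168
x0_3 = 144
y0_3 = 216
x1_3 = 176
y1_3 = 284
x0_4 = 68
y0_4 = 156
x_5 = 340
y_5 = 380
x0_6 = 136
y0_6 = 56
x1_6 = 216
y1_6 = 192
x0_7 = 272
y0_7 = 192
x1_7 = 356
y1_7 = 304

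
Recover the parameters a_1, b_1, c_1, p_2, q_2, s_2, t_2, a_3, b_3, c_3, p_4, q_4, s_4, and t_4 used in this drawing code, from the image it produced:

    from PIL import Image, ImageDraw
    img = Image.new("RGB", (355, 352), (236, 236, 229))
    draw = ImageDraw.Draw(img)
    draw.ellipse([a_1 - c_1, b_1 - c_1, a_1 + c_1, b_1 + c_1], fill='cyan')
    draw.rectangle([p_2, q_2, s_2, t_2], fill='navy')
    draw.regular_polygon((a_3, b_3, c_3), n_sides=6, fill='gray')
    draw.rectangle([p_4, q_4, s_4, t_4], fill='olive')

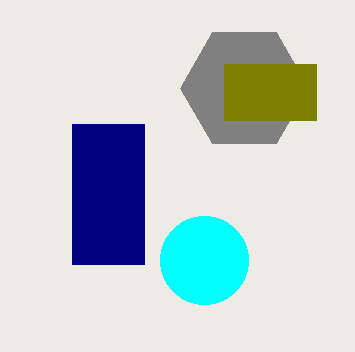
a_1 = 204
b_1 = 260
c_1 = 44
p_2 = 72
q_2 = 124
s_2 = 144
t_2 = 264
a_3 = 244
b_3 = 88
c_3 = 64
p_4 = 224
q_4 = 64
s_4 = 316
t_4 = 120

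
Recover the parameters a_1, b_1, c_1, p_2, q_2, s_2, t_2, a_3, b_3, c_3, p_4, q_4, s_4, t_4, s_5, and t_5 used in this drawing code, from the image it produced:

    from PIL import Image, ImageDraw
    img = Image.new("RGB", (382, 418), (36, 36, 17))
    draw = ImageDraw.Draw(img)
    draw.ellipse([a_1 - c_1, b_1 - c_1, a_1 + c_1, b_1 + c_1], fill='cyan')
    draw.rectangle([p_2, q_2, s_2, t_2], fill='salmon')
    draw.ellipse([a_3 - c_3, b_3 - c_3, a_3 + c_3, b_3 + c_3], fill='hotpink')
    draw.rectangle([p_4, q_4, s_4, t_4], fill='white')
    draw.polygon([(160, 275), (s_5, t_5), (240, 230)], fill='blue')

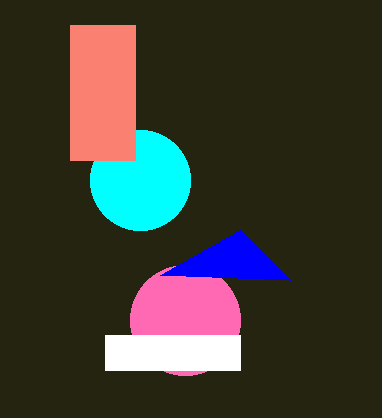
a_1 = 140, b_1 = 180, c_1 = 50, p_2 = 70, q_2 = 25, s_2 = 135, t_2 = 160, a_3 = 185, b_3 = 320, c_3 = 55, p_4 = 105, q_4 = 335, s_4 = 240, t_4 = 370, s_5 = 290, t_5 = 280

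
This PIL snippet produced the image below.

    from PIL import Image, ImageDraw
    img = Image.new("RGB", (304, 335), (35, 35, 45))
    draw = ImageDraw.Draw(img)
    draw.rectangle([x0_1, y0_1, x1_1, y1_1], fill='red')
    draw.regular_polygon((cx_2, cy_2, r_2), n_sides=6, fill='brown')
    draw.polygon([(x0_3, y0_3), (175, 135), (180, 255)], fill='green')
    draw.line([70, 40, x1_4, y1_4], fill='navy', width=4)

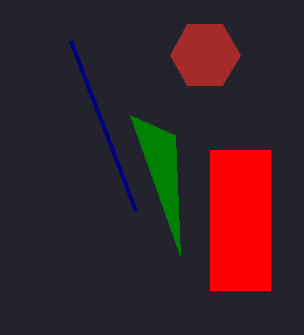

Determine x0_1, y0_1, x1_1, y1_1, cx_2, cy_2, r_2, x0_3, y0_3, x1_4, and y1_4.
x0_1 = 210; y0_1 = 150; x1_1 = 270; y1_1 = 290; cx_2 = 205; cy_2 = 55; r_2 = 35; x0_3 = 130; y0_3 = 115; x1_4 = 135; y1_4 = 210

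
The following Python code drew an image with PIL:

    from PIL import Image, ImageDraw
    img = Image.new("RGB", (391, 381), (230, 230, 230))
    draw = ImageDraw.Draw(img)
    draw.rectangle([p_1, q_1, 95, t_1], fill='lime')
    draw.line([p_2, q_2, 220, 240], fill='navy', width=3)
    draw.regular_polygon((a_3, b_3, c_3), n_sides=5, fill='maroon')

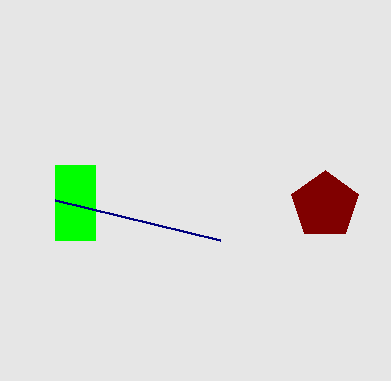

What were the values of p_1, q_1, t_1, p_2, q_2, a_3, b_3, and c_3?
p_1 = 55, q_1 = 165, t_1 = 240, p_2 = 55, q_2 = 200, a_3 = 325, b_3 = 205, c_3 = 35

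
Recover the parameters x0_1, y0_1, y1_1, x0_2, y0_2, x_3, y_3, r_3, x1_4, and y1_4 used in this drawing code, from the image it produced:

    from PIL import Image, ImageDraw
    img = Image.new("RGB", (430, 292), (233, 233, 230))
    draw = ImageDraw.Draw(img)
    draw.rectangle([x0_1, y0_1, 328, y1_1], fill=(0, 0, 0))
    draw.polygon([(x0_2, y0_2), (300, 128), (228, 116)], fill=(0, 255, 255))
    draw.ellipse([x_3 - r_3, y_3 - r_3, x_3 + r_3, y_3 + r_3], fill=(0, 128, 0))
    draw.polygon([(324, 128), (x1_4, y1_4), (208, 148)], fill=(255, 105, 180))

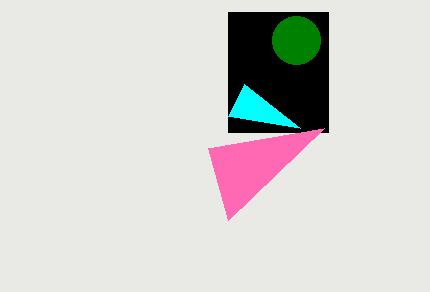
x0_1 = 228, y0_1 = 12, y1_1 = 132, x0_2 = 244, y0_2 = 84, x_3 = 296, y_3 = 40, r_3 = 24, x1_4 = 228, y1_4 = 220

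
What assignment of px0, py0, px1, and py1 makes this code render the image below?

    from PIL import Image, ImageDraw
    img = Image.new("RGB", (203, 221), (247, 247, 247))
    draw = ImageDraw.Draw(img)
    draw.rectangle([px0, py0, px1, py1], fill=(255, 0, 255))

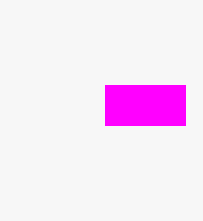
px0 = 105; py0 = 85; px1 = 185; py1 = 125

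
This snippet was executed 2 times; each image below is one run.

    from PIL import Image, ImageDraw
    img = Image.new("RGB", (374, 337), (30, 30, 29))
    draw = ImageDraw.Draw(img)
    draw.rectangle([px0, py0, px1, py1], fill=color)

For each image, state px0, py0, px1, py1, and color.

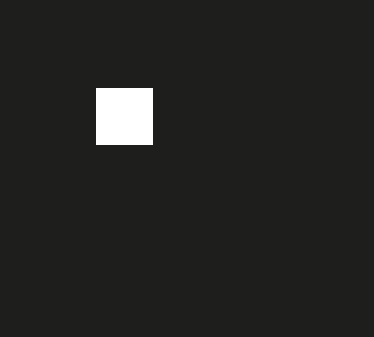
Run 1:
px0 = 96, py0 = 88, px1 = 152, py1 = 144, color = 'white'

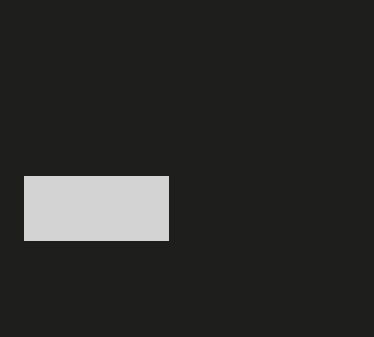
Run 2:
px0 = 24
py0 = 176
px1 = 168
py1 = 240
color = 'lightgray'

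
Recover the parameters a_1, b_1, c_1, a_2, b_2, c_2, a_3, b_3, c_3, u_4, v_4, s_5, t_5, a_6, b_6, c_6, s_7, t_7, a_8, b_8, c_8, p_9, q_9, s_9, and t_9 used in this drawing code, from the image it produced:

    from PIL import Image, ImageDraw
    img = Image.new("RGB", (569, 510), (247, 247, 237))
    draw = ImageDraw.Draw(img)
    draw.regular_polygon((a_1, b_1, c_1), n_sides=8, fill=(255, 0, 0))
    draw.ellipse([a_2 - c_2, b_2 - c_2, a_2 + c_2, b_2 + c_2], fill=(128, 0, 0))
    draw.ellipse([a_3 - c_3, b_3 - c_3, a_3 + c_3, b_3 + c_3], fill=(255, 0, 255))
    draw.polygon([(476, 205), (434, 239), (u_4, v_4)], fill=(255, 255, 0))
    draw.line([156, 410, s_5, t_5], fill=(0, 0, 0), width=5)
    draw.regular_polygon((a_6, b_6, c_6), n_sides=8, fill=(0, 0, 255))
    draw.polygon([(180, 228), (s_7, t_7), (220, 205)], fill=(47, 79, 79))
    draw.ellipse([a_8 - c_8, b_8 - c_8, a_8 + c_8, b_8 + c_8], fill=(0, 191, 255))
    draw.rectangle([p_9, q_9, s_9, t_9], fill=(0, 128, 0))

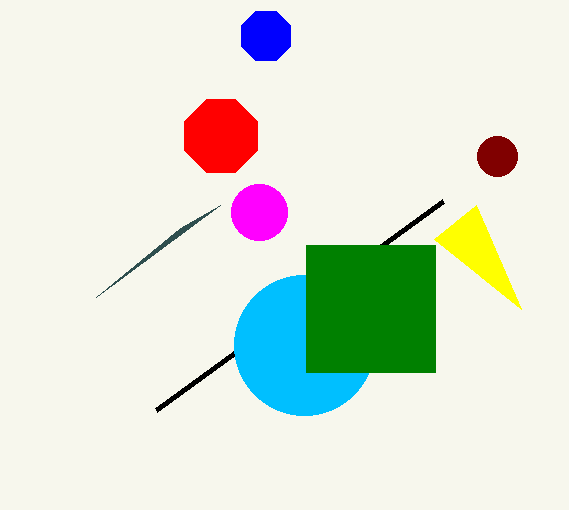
a_1 = 221; b_1 = 136; c_1 = 39; a_2 = 497; b_2 = 156; c_2 = 20; a_3 = 259; b_3 = 212; c_3 = 28; u_4 = 521; v_4 = 309; s_5 = 443; t_5 = 201; a_6 = 266; b_6 = 36; c_6 = 27; s_7 = 96; t_7 = 297; a_8 = 304; b_8 = 345; c_8 = 70; p_9 = 306; q_9 = 245; s_9 = 435; t_9 = 372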